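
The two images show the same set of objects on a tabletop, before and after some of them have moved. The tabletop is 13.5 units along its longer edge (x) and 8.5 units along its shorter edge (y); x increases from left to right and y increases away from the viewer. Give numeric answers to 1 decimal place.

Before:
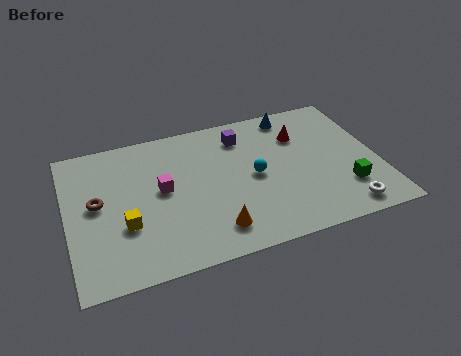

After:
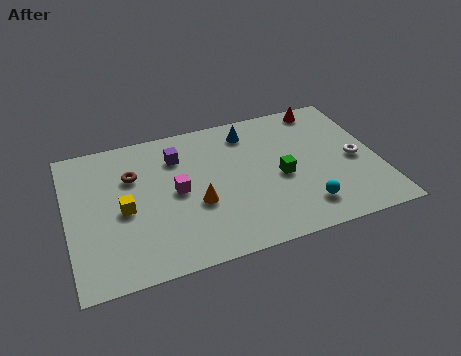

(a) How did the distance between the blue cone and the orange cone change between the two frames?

-2.6

They were about 7.1 units apart before and 4.5 after — 2.6 units closer together.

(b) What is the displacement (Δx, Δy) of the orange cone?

(-0.6, 1.7)

The orange cone was at about (6.1, 1.6) and moved to about (5.5, 3.3).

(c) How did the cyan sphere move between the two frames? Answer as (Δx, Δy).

(1.9, -2.5)

From the two frames, the cyan sphere sits at roughly (8.1, 4.2) before and (10.0, 1.7) after.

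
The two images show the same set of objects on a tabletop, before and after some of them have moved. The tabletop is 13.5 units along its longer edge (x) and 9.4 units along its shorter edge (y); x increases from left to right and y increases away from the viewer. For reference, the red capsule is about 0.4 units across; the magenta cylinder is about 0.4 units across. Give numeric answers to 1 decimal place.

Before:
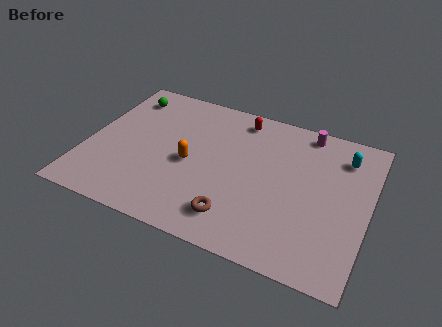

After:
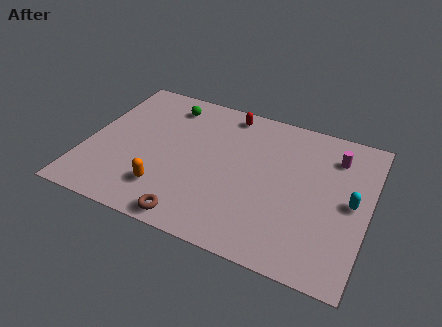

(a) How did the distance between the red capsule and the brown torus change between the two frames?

+1.1

They were about 6.3 units apart before and 7.4 after — 1.1 units further apart.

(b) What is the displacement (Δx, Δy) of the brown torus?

(-1.9, -0.9)

The brown torus started near (7.5, 1.8) and ended near (5.6, 0.9).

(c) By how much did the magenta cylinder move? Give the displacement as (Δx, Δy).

(1.5, -1.1)

The magenta cylinder was at about (10.2, 8.4) and moved to about (11.7, 7.3).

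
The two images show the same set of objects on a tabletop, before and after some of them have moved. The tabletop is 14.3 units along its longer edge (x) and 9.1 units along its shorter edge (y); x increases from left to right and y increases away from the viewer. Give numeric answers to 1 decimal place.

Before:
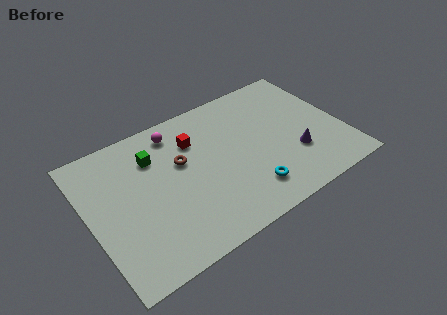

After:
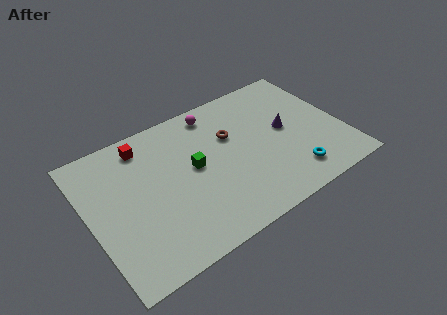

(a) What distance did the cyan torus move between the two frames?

2.5

The cyan torus was near (8.5, 1.9) before and (11.0, 1.7) after, so it travelled √(2.5² + 0.2²) ≈ 2.5 units.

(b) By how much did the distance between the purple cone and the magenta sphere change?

-3.0

They were about 7.8 units apart before and 4.8 after — 3.0 units closer together.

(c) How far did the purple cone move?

1.9

From (11.4, 2.9) to (11.2, 4.8), the purple cone covered √(0.2² + 1.9²) ≈ 1.9 units.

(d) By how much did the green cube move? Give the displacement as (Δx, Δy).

(2.0, -1.8)

The green cube was at about (3.9, 6.7) and moved to about (5.9, 4.9).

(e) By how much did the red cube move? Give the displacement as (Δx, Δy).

(-2.7, 1.1)

The red cube was at about (6.2, 6.6) and moved to about (3.5, 7.7).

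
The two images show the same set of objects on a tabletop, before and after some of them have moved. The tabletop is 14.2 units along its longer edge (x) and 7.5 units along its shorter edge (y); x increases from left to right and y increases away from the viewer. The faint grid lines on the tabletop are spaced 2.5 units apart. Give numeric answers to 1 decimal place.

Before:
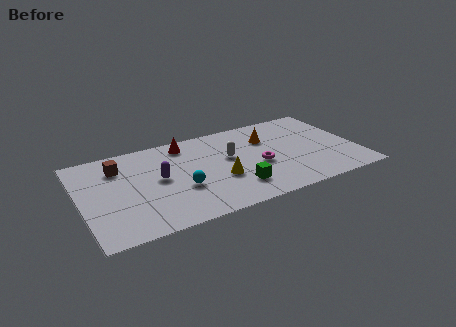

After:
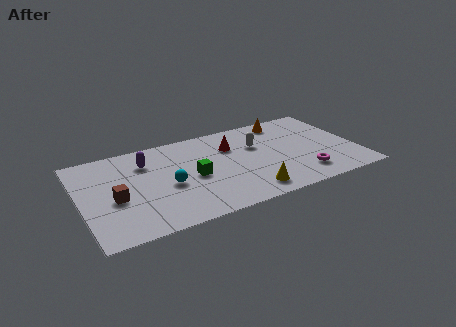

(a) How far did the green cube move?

2.6

From (7.7, 1.8) to (5.7, 3.5), the green cube covered √(2.0² + 1.7²) ≈ 2.6 units.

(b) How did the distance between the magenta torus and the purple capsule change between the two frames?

+3.5

Before: roughly 5.2 units apart; after: 8.7. That's 3.5 units further apart.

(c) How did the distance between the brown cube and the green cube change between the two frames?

-2.8

The distance was about 6.8 in the first image and 4.0 in the second, so they moved 2.8 units closer together.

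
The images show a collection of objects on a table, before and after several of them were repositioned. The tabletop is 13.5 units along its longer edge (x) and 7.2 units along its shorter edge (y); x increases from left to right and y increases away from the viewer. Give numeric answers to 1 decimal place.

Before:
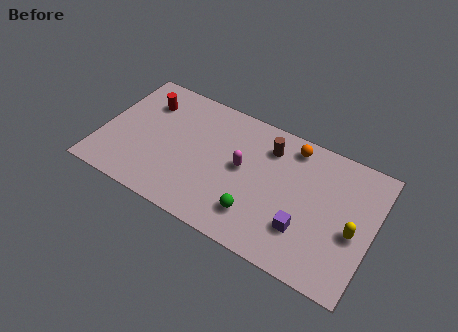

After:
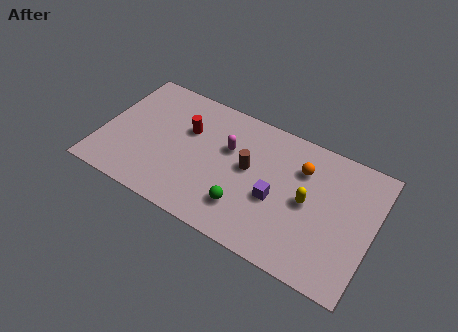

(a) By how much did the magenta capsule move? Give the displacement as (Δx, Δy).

(-0.8, 0.7)

The magenta capsule was at about (7.0, 3.9) and moved to about (6.2, 4.6).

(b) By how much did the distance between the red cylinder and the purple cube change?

-4.0

They were about 9.0 units apart before and 5.0 after — 4.0 units closer together.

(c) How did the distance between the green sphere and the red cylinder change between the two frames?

-2.7

They were about 7.1 units apart before and 4.4 after — 2.7 units closer together.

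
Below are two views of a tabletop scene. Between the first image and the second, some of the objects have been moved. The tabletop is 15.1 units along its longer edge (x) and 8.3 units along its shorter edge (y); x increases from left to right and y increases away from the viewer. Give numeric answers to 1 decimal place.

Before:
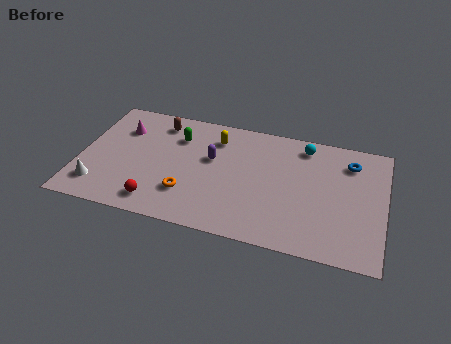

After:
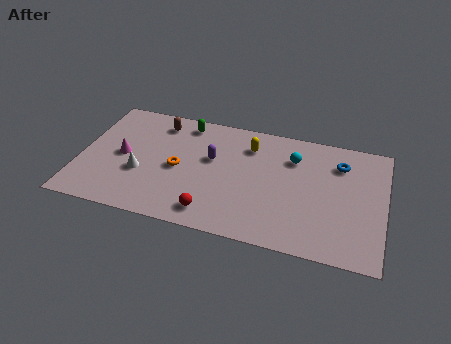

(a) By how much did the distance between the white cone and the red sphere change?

+1.1

Before: roughly 3.0 units apart; after: 4.1. That's 1.1 units further apart.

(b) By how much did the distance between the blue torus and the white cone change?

-2.9

The distance was about 13.1 in the first image and 10.2 in the second, so they moved 2.9 units closer together.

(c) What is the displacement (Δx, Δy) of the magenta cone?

(0.2, -1.9)

The magenta cone started near (1.9, 6.0) and ended near (2.1, 4.1).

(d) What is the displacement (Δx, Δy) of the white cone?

(2.0, 1.4)

From the two frames, the white cone sits at roughly (1.1, 1.7) before and (3.1, 3.1) after.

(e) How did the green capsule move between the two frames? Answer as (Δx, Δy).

(0.3, 1.1)

The green capsule was at about (4.7, 6.1) and moved to about (5.0, 7.2).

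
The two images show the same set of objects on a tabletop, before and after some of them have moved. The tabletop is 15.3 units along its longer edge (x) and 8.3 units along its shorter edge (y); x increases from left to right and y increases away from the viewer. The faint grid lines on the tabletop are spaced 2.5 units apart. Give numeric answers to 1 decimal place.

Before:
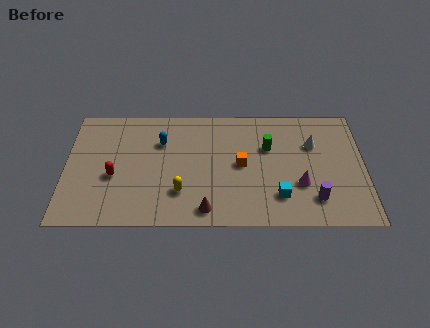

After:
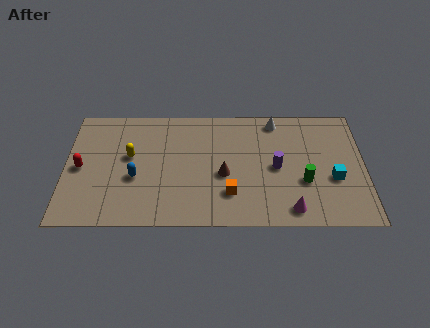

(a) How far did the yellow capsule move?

3.6

From (5.9, 2.3) to (3.3, 4.8), the yellow capsule covered √(2.6² + 2.5²) ≈ 3.6 units.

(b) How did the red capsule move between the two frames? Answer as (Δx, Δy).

(-1.7, 0.6)

The red capsule started near (2.5, 3.4) and ended near (0.8, 4.0).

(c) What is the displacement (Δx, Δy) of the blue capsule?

(-1.3, -2.5)

The blue capsule started near (4.9, 5.8) and ended near (3.6, 3.3).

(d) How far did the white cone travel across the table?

2.5

The white cone was near (12.7, 5.6) before and (10.8, 7.3) after, so it travelled √(1.9² + 1.7²) ≈ 2.5 units.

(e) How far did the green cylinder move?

3.0

The green cylinder was near (10.4, 5.4) before and (12.2, 3.0) after, so it travelled √(1.8² + 2.4²) ≈ 3.0 units.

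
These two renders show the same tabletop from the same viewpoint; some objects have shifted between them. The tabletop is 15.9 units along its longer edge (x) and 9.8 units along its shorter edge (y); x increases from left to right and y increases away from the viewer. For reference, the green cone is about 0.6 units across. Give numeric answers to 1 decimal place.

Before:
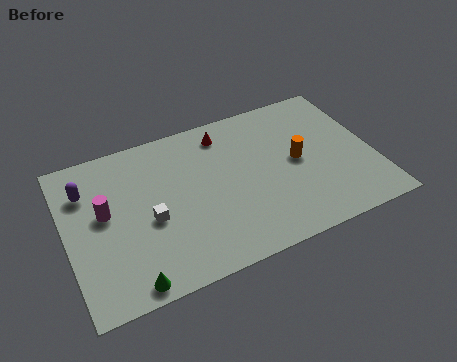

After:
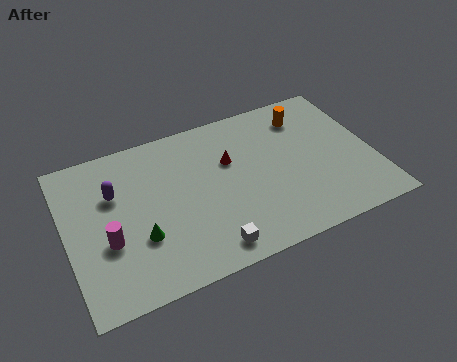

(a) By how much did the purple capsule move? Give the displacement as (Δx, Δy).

(1.4, -0.7)

From the two frames, the purple capsule sits at roughly (1.2, 7.2) before and (2.6, 6.5) after.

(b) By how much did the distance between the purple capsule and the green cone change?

-3.1

The distance was about 6.5 in the first image and 3.4 in the second, so they moved 3.1 units closer together.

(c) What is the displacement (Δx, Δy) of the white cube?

(2.7, -2.9)

The white cube started near (4.2, 4.2) and ended near (6.9, 1.3).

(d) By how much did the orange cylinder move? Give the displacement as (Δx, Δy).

(0.8, 2.8)

The orange cylinder started near (12.0, 5.0) and ended near (12.8, 7.8).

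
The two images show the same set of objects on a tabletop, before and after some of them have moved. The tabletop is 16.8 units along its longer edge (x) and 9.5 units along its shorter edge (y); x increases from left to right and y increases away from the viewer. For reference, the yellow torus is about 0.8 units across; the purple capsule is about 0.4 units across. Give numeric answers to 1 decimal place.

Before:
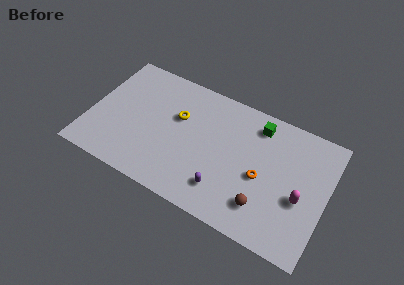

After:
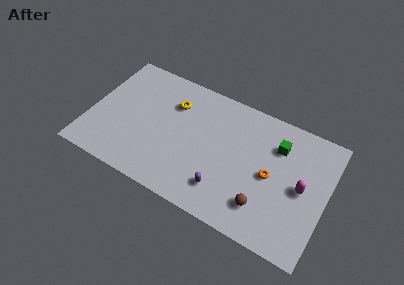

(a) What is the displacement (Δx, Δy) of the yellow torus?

(-0.5, 0.9)

The yellow torus started near (6.1, 6.0) and ended near (5.6, 6.9).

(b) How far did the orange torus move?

0.7

The orange torus was near (12.3, 4.2) before and (12.9, 4.6) after, so it travelled √(0.6² + 0.4²) ≈ 0.7 units.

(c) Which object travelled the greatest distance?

the green cube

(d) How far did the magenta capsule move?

0.8

From (15.1, 3.9) to (15.1, 4.7), the magenta capsule covered √(0.0² + 0.8²) ≈ 0.8 units.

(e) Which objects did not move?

the purple capsule and the brown sphere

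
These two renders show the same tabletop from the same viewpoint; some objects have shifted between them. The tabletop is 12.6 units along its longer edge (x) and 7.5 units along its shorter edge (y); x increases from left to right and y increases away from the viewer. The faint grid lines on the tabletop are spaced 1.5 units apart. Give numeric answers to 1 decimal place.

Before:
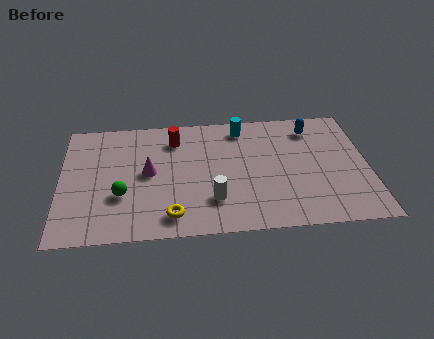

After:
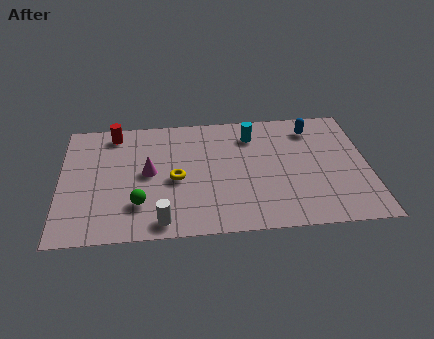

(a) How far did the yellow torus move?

2.2

From (4.5, 1.2) to (4.7, 3.4), the yellow torus covered √(0.2² + 2.2²) ≈ 2.2 units.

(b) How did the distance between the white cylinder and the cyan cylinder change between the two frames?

+1.7

They were about 4.6 units apart before and 6.3 after — 1.7 units further apart.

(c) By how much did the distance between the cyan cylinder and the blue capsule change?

-0.4

They were about 2.9 units apart before and 2.5 after — 0.4 units closer together.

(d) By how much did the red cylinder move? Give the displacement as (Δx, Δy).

(-2.5, 0.6)

The red cylinder started near (4.7, 5.9) and ended near (2.2, 6.5).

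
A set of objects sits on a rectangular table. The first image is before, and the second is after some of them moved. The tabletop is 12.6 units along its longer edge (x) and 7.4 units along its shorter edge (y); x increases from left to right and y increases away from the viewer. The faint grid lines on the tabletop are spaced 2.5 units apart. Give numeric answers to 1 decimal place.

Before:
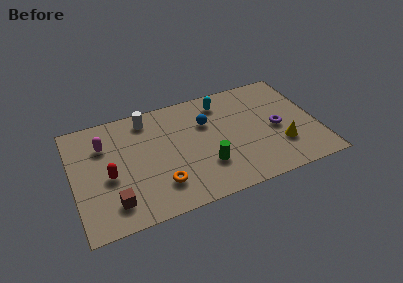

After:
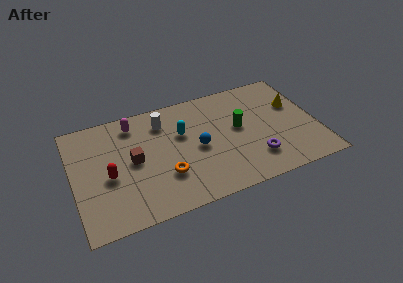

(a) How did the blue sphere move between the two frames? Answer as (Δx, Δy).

(-0.6, -1.5)

The blue sphere was at about (7.0, 5.0) and moved to about (6.4, 3.5).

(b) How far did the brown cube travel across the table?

2.6

The brown cube was near (1.9, 1.5) before and (3.1, 3.8) after, so it travelled √(1.2² + 2.3²) ≈ 2.6 units.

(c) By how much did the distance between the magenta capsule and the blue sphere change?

-1.2

They were about 5.3 units apart before and 4.1 after — 1.2 units closer together.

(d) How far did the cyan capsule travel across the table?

2.6

The cyan capsule was near (7.9, 6.1) before and (5.7, 4.7) after, so it travelled √(2.2² + 1.4²) ≈ 2.6 units.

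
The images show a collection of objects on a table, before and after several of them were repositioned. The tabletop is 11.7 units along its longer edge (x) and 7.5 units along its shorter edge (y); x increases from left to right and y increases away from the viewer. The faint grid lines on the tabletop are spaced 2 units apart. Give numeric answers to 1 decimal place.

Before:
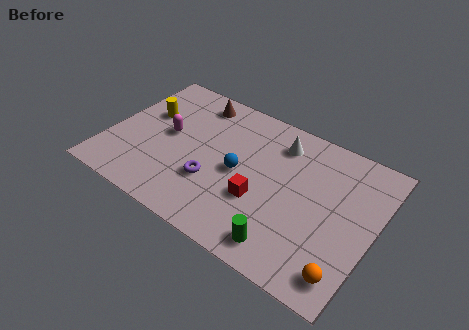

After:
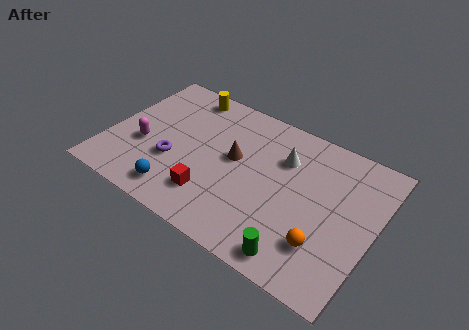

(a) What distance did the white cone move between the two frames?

0.8

The white cone was near (7.2, 6.0) before and (7.5, 5.3) after, so it travelled √(0.3² + 0.7²) ≈ 0.8 units.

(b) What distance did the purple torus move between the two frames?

1.8

The purple torus was near (4.8, 2.5) before and (3.0, 2.7) after, so it travelled √(1.8² + 0.2²) ≈ 1.8 units.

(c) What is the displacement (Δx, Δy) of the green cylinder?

(0.6, -0.2)

The green cylinder started near (8.3, 1.1) and ended near (8.9, 0.9).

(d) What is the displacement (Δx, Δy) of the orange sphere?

(-1.1, 0.8)

The orange sphere started near (10.9, 1.2) and ended near (9.8, 2.0).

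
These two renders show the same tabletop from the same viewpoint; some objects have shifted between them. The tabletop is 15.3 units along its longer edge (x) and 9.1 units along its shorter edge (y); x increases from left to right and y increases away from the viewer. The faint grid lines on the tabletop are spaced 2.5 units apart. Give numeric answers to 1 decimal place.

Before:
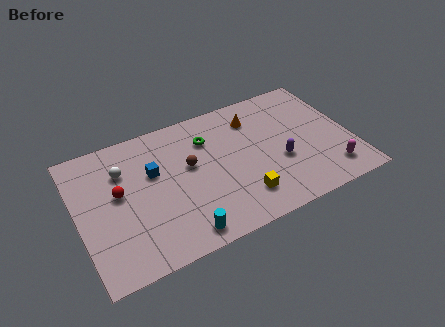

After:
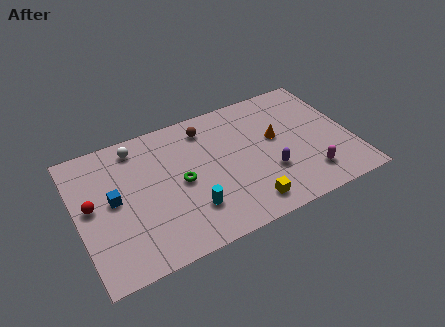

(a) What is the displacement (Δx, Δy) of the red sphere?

(-1.5, -0.2)

From the two frames, the red sphere sits at roughly (2.3, 5.1) before and (0.8, 4.9) after.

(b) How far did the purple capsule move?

0.9

The purple capsule moved from about (11.2, 3.5) to (10.5, 3.0), a distance of √(0.7² + 0.5²) ≈ 0.9.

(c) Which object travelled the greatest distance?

the green torus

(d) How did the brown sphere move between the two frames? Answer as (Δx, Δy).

(1.2, 2.2)

From the two frames, the brown sphere sits at roughly (6.3, 5.3) before and (7.5, 7.5) after.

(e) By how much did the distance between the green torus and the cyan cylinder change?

-4.0

The distance was about 6.0 in the first image and 2.0 in the second, so they moved 4.0 units closer together.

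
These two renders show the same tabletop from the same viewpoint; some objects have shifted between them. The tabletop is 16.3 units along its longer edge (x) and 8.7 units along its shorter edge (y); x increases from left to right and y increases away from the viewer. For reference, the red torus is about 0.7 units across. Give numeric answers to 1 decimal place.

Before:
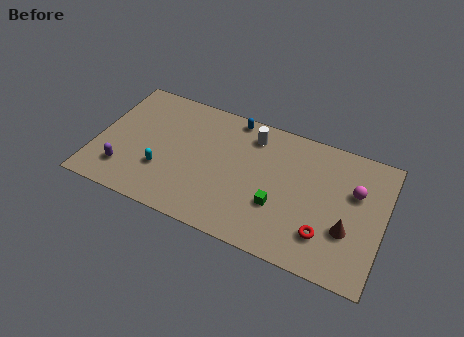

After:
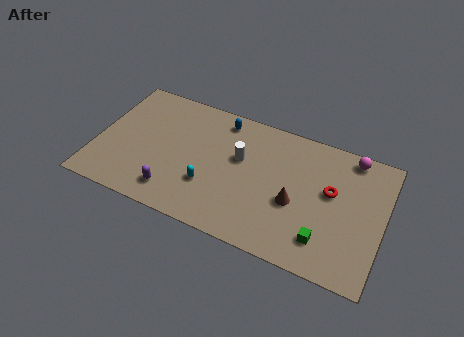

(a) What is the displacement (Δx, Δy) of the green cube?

(2.7, -1.1)

The green cube was at about (10.5, 3.0) and moved to about (13.2, 1.9).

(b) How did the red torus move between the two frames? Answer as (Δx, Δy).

(0.1, 2.9)

The red torus was at about (13.2, 2.2) and moved to about (13.3, 5.1).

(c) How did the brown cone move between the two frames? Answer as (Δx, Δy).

(-3.0, 0.6)

The brown cone was at about (14.4, 3.0) and moved to about (11.4, 3.6).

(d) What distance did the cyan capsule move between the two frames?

2.7

The cyan capsule moved from about (3.9, 2.8) to (6.6, 2.8), a distance of √(2.7² + 0.0²) ≈ 2.7.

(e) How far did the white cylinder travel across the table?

1.9

From (8.6, 7.1) to (8.1, 5.3), the white cylinder covered √(0.5² + 1.8²) ≈ 1.9 units.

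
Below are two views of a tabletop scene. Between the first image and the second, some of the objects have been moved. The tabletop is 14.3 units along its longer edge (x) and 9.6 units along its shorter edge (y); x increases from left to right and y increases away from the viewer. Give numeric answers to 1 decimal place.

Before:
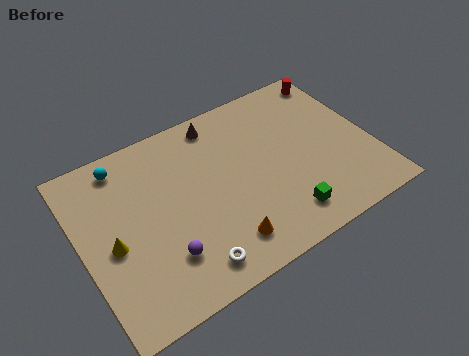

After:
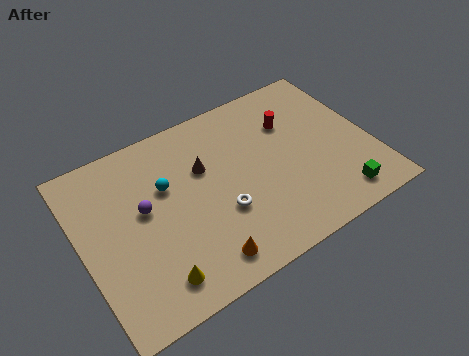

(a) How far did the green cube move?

2.7

The green cube was near (9.4, 1.7) before and (12.1, 1.4) after, so it travelled √(2.7² + 0.3²) ≈ 2.7 units.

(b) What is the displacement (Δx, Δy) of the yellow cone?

(1.6, -2.7)

The yellow cone was at about (1.4, 4.3) and moved to about (3.0, 1.6).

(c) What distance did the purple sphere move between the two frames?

2.9

The purple sphere was near (3.6, 2.5) before and (3.1, 5.4) after, so it travelled √(0.5² + 2.9²) ≈ 2.9 units.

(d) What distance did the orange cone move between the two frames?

1.2

From (6.4, 1.8) to (5.3, 1.4), the orange cone covered √(1.1² + 0.4²) ≈ 1.2 units.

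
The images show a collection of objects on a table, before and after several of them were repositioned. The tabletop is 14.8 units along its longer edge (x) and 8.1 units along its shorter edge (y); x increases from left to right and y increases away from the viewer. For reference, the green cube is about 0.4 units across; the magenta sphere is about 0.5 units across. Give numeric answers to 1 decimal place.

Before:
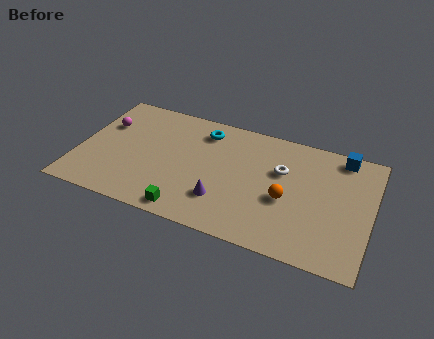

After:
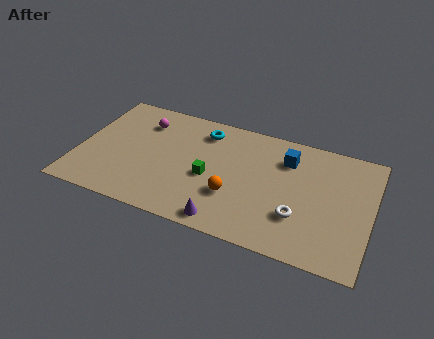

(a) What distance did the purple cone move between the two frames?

1.3

The purple cone was near (7.5, 2.2) before and (7.8, 0.9) after, so it travelled √(0.3² + 1.3²) ≈ 1.3 units.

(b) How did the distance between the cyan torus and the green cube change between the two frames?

-2.5

Before: roughly 5.7 units apart; after: 3.2. That's 2.5 units closer together.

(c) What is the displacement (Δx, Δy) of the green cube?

(0.8, 2.6)

The green cube was at about (5.9, 0.9) and moved to about (6.7, 3.5).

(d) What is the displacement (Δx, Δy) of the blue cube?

(-2.7, -1.1)

The blue cube started near (13.1, 7.2) and ended near (10.4, 6.1).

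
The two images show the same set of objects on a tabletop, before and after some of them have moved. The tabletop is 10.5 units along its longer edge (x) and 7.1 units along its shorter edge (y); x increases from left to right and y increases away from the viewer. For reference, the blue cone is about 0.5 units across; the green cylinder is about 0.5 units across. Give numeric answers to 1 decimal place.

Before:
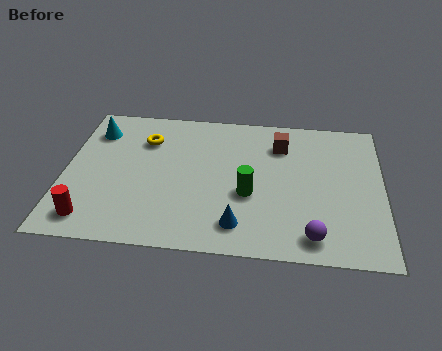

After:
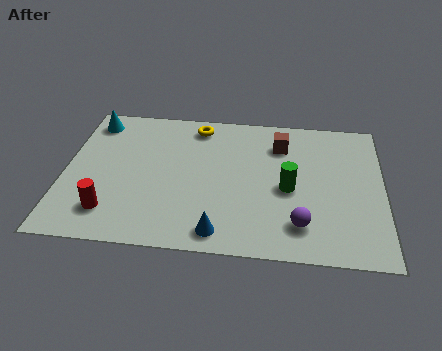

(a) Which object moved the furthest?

the yellow torus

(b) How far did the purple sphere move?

0.6

The purple sphere moved from about (8.2, 1.0) to (7.8, 1.5), a distance of √(0.4² + 0.5²) ≈ 0.6.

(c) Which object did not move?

the brown cube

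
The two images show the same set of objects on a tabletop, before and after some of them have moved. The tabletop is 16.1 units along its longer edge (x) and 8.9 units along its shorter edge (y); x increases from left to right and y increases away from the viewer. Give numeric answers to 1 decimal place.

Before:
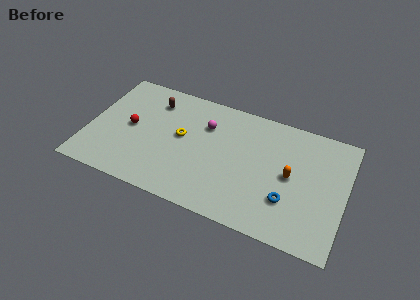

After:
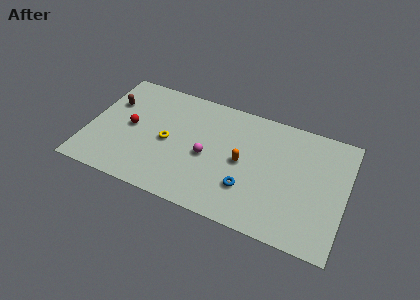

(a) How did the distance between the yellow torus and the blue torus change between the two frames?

-1.8

Before: roughly 7.2 units apart; after: 5.4. That's 1.8 units closer together.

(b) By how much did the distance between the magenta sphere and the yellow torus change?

+0.5

The distance was about 2.0 in the first image and 2.5 in the second, so they moved 0.5 units further apart.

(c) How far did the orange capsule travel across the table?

3.0

The orange capsule was near (12.7, 4.5) before and (9.7, 4.4) after, so it travelled √(3.0² + 0.1²) ≈ 3.0 units.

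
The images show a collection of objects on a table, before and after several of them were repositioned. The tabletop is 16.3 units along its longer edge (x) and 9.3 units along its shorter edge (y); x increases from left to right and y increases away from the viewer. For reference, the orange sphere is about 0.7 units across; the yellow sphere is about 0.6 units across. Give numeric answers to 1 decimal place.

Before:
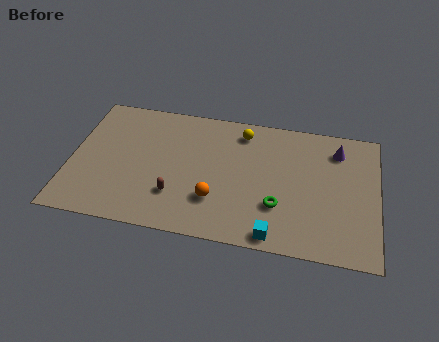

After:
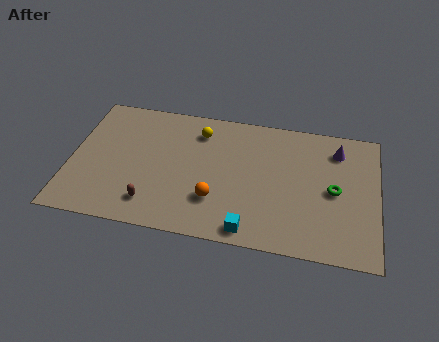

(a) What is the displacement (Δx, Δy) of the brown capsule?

(-1.2, -0.8)

The brown capsule started near (5.7, 2.6) and ended near (4.5, 1.8).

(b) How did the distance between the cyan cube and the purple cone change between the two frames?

+0.6

They were about 7.2 units apart before and 7.8 after — 0.6 units further apart.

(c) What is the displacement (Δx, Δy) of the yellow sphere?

(-2.3, -0.4)

The yellow sphere was at about (9.0, 7.8) and moved to about (6.7, 7.4).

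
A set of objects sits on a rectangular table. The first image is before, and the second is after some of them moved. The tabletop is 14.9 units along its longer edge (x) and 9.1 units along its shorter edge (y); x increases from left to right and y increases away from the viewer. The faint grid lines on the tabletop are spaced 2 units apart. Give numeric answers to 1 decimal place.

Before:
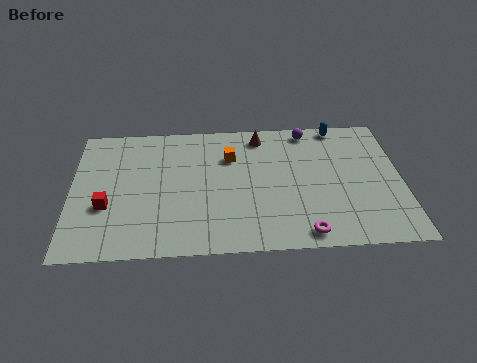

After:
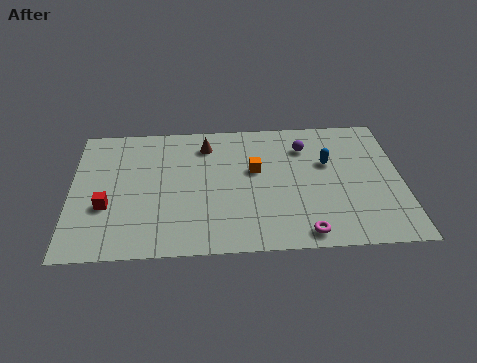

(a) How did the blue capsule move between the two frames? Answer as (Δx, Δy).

(-0.6, -2.6)

The blue capsule was at about (12.2, 8.3) and moved to about (11.6, 5.7).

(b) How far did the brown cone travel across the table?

2.5

The brown cone moved from about (8.6, 7.8) to (6.1, 7.3), a distance of √(2.5² + 0.5²) ≈ 2.5.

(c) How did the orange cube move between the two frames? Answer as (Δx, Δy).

(1.1, -1.0)

The orange cube started near (7.2, 6.4) and ended near (8.3, 5.4).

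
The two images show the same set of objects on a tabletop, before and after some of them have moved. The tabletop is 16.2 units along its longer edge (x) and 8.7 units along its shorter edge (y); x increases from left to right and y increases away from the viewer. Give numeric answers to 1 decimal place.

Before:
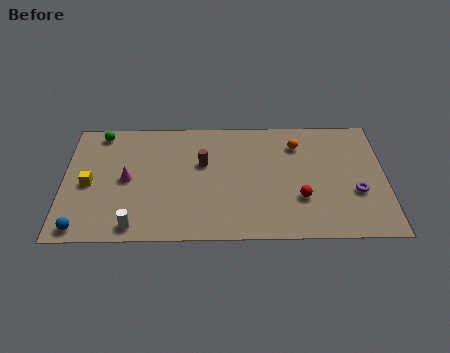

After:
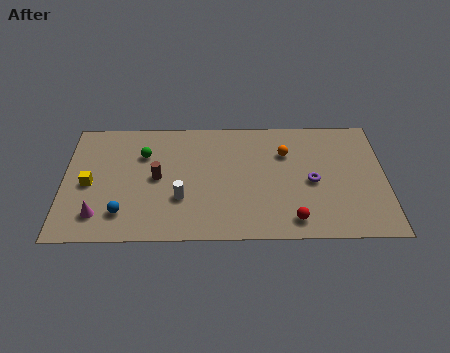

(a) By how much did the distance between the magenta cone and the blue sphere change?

-2.8

They were about 4.0 units apart before and 1.2 after — 2.8 units closer together.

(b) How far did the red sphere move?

1.6

From (11.9, 2.8) to (11.5, 1.3), the red sphere covered √(0.4² + 1.5²) ≈ 1.6 units.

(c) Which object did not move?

the yellow cube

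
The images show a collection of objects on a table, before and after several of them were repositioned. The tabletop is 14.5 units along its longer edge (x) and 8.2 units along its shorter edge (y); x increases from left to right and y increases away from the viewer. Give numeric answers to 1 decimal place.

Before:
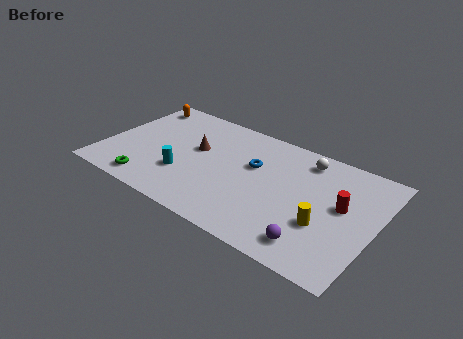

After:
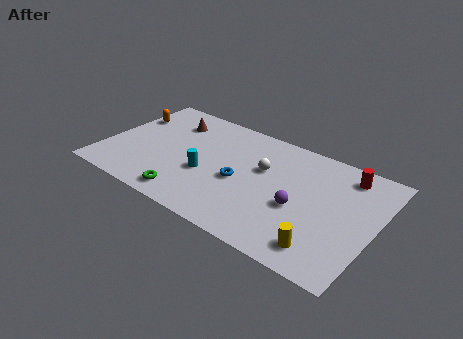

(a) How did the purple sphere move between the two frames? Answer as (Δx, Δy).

(-1.1, 2.0)

The purple sphere started near (11.7, 1.4) and ended near (10.6, 3.4).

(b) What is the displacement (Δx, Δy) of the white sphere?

(-2.0, -1.8)

The white sphere was at about (10.4, 6.9) and moved to about (8.4, 5.1).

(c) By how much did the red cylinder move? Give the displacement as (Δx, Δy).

(-0.1, 2.3)

The red cylinder started near (12.7, 4.6) and ended near (12.6, 6.9).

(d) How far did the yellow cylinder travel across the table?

1.5

The yellow cylinder was near (12.0, 2.9) before and (12.2, 1.4) after, so it travelled √(0.2² + 1.5²) ≈ 1.5 units.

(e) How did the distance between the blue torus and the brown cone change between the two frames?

+2.0

Before: roughly 3.1 units apart; after: 5.1. That's 2.0 units further apart.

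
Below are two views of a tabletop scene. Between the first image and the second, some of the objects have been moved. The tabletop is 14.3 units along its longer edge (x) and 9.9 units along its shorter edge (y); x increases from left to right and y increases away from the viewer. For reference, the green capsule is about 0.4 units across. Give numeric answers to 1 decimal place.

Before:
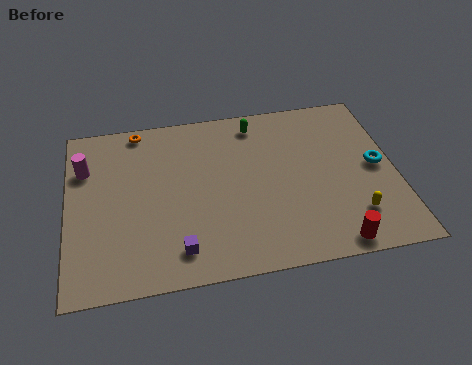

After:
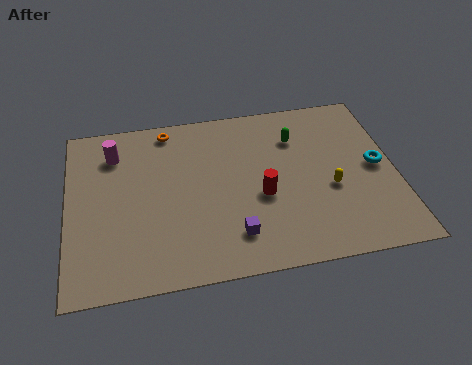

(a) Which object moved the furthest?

the red cylinder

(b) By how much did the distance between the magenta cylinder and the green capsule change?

+0.3

They were about 7.7 units apart before and 8.0 after — 0.3 units further apart.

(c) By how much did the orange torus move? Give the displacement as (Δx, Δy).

(1.3, -0.2)

The orange torus was at about (3.2, 9.0) and moved to about (4.5, 8.8).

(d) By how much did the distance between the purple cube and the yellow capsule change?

-2.9

They were about 7.6 units apart before and 4.7 after — 2.9 units closer together.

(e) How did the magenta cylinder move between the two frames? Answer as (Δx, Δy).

(1.3, 0.7)

The magenta cylinder started near (0.8, 7.0) and ended near (2.1, 7.7).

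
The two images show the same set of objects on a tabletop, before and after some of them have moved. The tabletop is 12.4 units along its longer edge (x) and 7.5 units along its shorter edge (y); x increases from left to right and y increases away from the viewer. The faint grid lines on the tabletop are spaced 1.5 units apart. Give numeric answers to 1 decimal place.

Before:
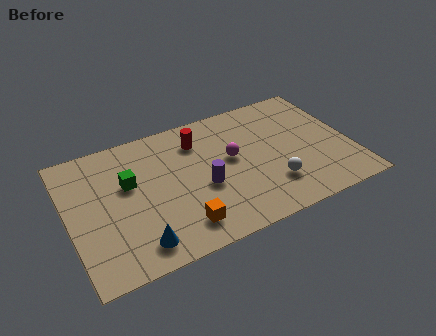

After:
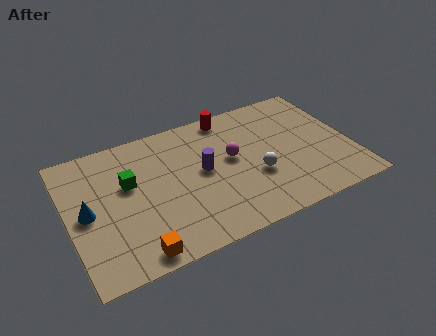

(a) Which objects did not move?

the green cube and the magenta sphere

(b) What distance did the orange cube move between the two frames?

2.1

The orange cube was near (4.6, 1.4) before and (2.6, 0.8) after, so it travelled √(2.0² + 0.6²) ≈ 2.1 units.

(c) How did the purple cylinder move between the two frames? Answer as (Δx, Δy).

(0.1, 0.9)

The purple cylinder was at about (5.8, 3.1) and moved to about (5.9, 4.0).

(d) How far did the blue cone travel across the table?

3.1

The blue cone was near (2.7, 1.2) before and (0.8, 3.7) after, so it travelled √(1.9² + 2.5²) ≈ 3.1 units.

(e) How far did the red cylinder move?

1.7

The red cylinder was near (5.9, 5.8) before and (7.4, 6.7) after, so it travelled √(1.5² + 0.9²) ≈ 1.7 units.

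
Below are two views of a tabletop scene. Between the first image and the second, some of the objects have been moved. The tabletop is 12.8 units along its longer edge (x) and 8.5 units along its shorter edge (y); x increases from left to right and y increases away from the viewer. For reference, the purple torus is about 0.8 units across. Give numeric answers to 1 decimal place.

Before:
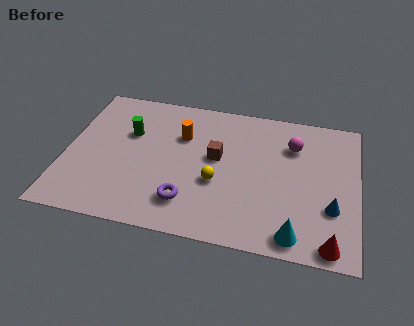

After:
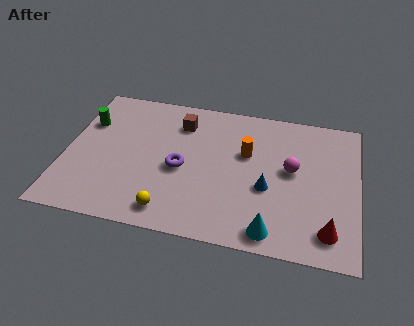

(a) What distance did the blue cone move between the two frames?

2.9

The blue cone was near (11.7, 2.8) before and (8.9, 3.4) after, so it travelled √(2.8² + 0.6²) ≈ 2.9 units.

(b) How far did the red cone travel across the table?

0.7

From (11.7, 0.8) to (11.6, 1.5), the red cone covered √(0.1² + 0.7²) ≈ 0.7 units.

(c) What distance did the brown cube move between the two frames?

2.5

The brown cube was near (6.6, 4.8) before and (4.9, 6.6) after, so it travelled √(1.7² + 1.8²) ≈ 2.5 units.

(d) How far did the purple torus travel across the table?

1.9

The purple torus was near (5.5, 1.9) before and (5.1, 3.8) after, so it travelled √(0.4² + 1.9²) ≈ 1.9 units.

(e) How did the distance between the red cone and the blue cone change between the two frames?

+1.3

Before: roughly 2.0 units apart; after: 3.3. That's 1.3 units further apart.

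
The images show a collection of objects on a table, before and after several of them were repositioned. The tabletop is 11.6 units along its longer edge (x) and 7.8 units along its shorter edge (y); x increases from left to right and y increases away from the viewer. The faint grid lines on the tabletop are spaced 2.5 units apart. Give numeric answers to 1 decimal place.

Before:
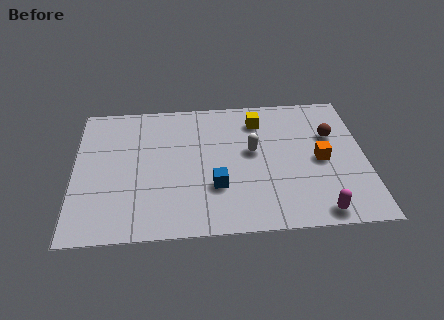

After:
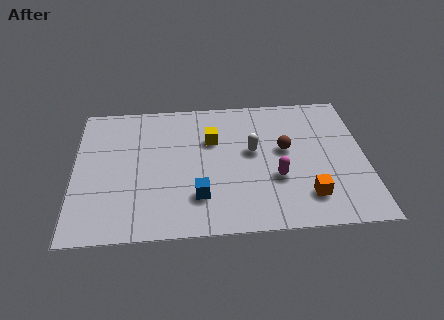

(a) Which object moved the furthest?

the magenta capsule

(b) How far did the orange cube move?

2.1

The orange cube was near (9.8, 3.7) before and (9.2, 1.7) after, so it travelled √(0.6² + 2.0²) ≈ 2.1 units.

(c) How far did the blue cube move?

0.9

The blue cube moved from about (5.6, 2.5) to (4.9, 2.0), a distance of √(0.7² + 0.5²) ≈ 0.9.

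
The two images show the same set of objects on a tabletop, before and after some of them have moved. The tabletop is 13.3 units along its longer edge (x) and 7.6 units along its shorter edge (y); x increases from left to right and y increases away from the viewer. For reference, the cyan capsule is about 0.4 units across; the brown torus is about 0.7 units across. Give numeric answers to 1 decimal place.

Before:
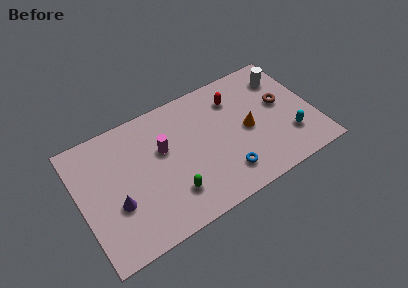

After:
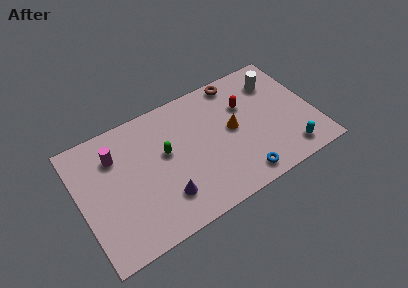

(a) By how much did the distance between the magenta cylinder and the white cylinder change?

+2.0

The distance was about 7.3 in the first image and 9.3 in the second, so they moved 2.0 units further apart.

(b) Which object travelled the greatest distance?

the brown torus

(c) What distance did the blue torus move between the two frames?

1.0

From (7.9, 1.6) to (8.7, 1.0), the blue torus covered √(0.8² + 0.6²) ≈ 1.0 units.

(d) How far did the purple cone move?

2.8

The purple cone moved from about (1.9, 2.8) to (4.5, 1.9), a distance of √(2.6² + 0.9²) ≈ 2.8.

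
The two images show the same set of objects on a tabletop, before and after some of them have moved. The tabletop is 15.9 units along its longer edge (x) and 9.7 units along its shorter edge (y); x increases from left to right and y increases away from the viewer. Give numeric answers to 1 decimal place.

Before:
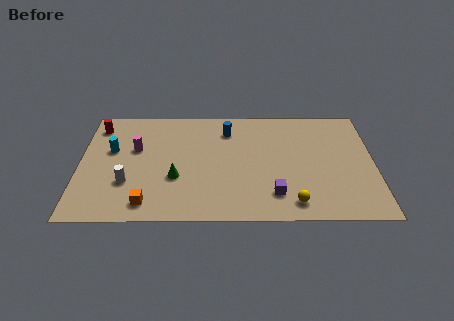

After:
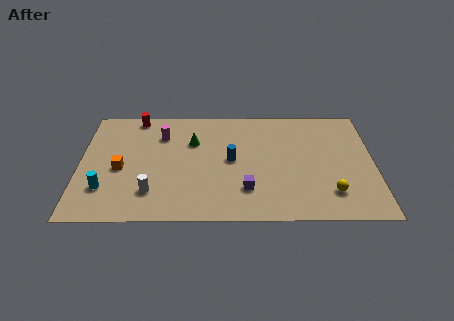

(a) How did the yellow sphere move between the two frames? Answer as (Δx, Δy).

(2.0, 0.8)

From the two frames, the yellow sphere sits at roughly (11.5, 1.4) before and (13.5, 2.2) after.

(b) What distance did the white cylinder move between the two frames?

1.5

The white cylinder moved from about (2.6, 3.1) to (3.9, 2.3), a distance of √(1.3² + 0.8²) ≈ 1.5.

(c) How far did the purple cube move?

1.6

From (10.5, 2.1) to (9.0, 2.5), the purple cube covered √(1.5² + 0.4²) ≈ 1.6 units.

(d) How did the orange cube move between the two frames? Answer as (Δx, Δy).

(-1.5, 2.9)

The orange cube started near (3.7, 1.4) and ended near (2.2, 4.3).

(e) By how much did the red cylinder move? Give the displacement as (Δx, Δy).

(2.1, 0.8)

From the two frames, the red cylinder sits at roughly (0.9, 8.0) before and (3.0, 8.8) after.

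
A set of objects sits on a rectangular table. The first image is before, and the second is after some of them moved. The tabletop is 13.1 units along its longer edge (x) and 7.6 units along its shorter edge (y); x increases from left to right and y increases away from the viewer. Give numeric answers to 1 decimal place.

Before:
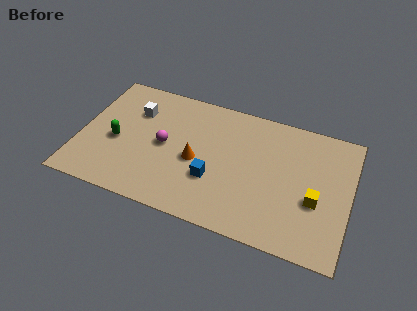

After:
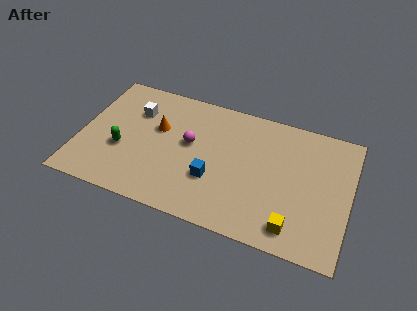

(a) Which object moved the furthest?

the orange cone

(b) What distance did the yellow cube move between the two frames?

2.0

The yellow cube moved from about (11.5, 3.0) to (10.6, 1.2), a distance of √(0.9² + 1.8²) ≈ 2.0.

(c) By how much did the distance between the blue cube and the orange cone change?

+2.4

Before: roughly 1.2 units apart; after: 3.6. That's 2.4 units further apart.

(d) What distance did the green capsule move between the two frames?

0.5

From (1.8, 3.3) to (2.1, 2.9), the green capsule covered √(0.3² + 0.4²) ≈ 0.5 units.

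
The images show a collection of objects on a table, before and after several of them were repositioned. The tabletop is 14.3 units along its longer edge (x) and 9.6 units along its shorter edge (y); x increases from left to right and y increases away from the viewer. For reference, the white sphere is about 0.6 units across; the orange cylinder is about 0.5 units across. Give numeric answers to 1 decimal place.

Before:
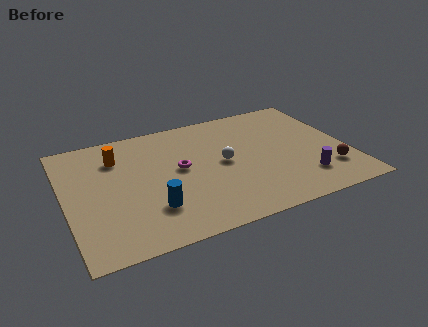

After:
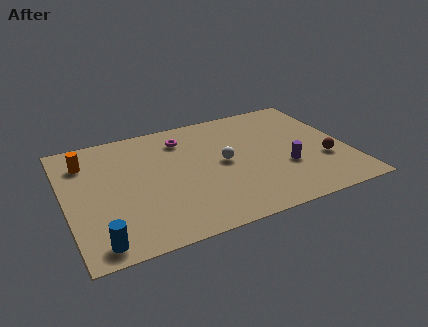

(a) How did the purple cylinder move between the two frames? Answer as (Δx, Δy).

(-0.8, 1.2)

The purple cylinder was at about (11.8, 2.2) and moved to about (11.0, 3.4).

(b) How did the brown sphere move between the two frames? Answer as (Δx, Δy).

(-0.1, 0.9)

The brown sphere started near (13.1, 2.4) and ended near (13.0, 3.3).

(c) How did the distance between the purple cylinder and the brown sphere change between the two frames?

+0.7

They were about 1.3 units apart before and 2.0 after — 0.7 units further apart.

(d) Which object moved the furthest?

the blue cylinder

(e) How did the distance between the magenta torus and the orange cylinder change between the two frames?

+1.4

They were about 3.6 units apart before and 5.0 after — 1.4 units further apart.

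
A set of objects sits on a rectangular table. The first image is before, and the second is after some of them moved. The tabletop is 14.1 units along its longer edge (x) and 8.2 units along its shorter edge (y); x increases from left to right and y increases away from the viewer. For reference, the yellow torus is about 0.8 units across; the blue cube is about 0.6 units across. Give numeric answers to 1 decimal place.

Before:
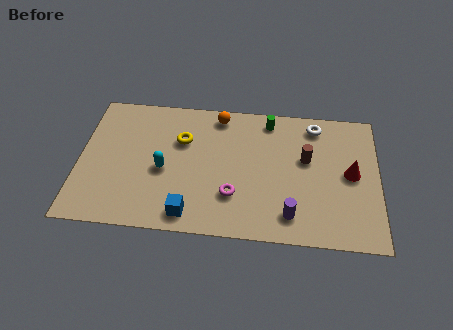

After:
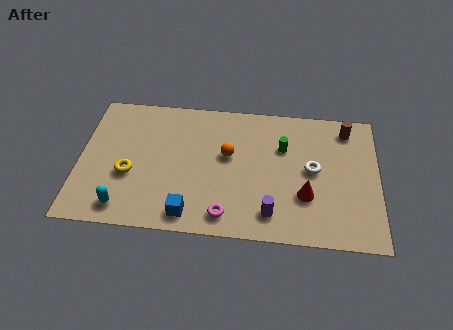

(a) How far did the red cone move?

2.6

The red cone was near (12.8, 4.2) before and (10.7, 2.7) after, so it travelled √(2.1² + 1.5²) ≈ 2.6 units.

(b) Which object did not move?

the blue cube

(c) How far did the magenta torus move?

1.2

From (7.3, 2.4) to (7.0, 1.2), the magenta torus covered √(0.3² + 1.2²) ≈ 1.2 units.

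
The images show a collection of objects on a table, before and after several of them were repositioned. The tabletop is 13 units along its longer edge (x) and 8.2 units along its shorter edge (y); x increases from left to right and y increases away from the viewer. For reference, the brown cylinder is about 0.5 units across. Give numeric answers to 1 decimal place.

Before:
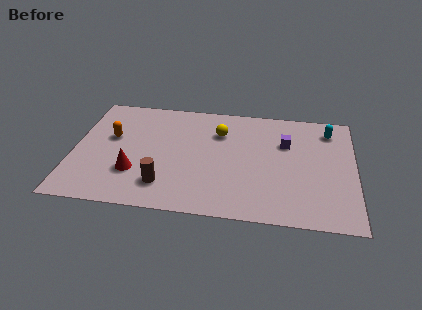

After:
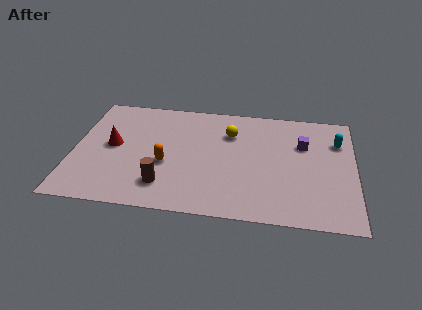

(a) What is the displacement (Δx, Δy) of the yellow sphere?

(0.5, 0.0)

The yellow sphere started near (6.7, 5.9) and ended near (7.2, 5.9).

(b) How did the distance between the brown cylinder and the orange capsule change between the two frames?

-2.5

They were about 4.0 units apart before and 1.5 after — 2.5 units closer together.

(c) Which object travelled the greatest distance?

the orange capsule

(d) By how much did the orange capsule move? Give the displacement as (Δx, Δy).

(2.6, -1.6)

The orange capsule was at about (1.7, 4.9) and moved to about (4.3, 3.3).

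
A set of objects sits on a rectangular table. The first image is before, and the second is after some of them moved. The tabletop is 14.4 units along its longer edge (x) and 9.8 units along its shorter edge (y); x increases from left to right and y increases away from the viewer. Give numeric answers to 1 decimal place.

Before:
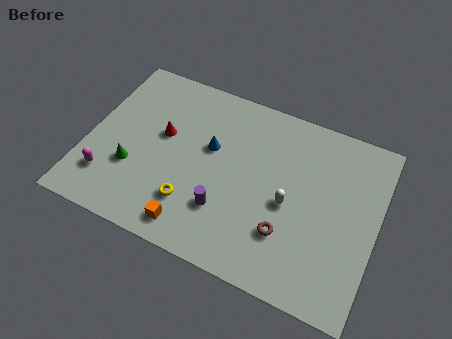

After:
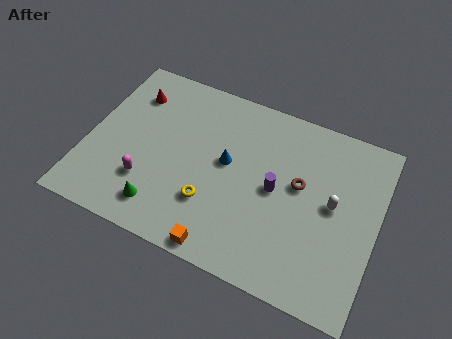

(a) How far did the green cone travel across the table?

2.3

The green cone moved from about (2.4, 3.3) to (4.1, 1.7), a distance of √(1.7² + 1.6²) ≈ 2.3.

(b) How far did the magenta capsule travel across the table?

2.0

The magenta capsule was near (1.3, 2.3) before and (3.2, 2.8) after, so it travelled √(1.9² + 0.5²) ≈ 2.0 units.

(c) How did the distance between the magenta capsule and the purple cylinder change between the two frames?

+0.7

They were about 5.8 units apart before and 6.5 after — 0.7 units further apart.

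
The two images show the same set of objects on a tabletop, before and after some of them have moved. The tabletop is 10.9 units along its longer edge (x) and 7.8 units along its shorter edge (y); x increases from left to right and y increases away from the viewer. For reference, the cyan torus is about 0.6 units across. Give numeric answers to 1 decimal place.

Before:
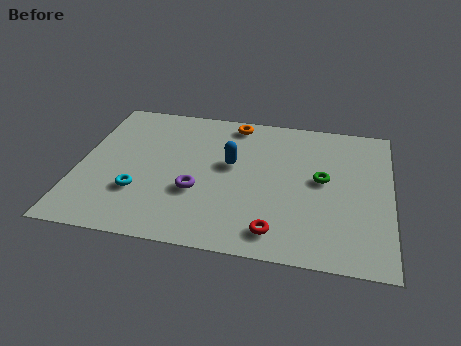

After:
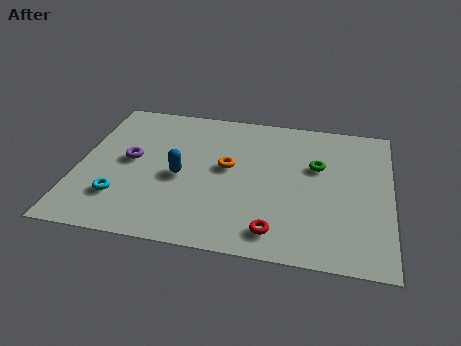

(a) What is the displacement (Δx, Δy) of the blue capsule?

(-1.7, -1.0)

The blue capsule was at about (5.3, 4.5) and moved to about (3.6, 3.5).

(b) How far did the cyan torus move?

0.7

The cyan torus was near (2.2, 2.4) before and (1.6, 2.0) after, so it travelled √(0.6² + 0.4²) ≈ 0.7 units.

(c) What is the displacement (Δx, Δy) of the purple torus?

(-2.4, 1.3)

The purple torus was at about (4.2, 2.8) and moved to about (1.8, 4.1).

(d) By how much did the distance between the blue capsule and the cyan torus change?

-1.2

Before: roughly 3.7 units apart; after: 2.5. That's 1.2 units closer together.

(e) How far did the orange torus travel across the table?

2.6

The orange torus was near (5.3, 6.9) before and (5.2, 4.3) after, so it travelled √(0.1² + 2.6²) ≈ 2.6 units.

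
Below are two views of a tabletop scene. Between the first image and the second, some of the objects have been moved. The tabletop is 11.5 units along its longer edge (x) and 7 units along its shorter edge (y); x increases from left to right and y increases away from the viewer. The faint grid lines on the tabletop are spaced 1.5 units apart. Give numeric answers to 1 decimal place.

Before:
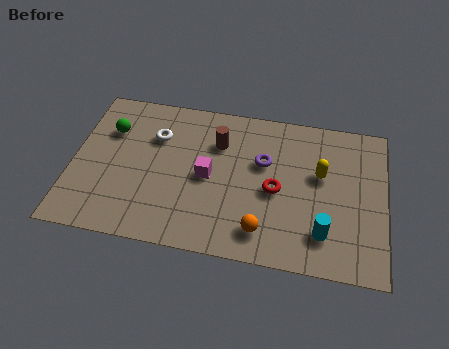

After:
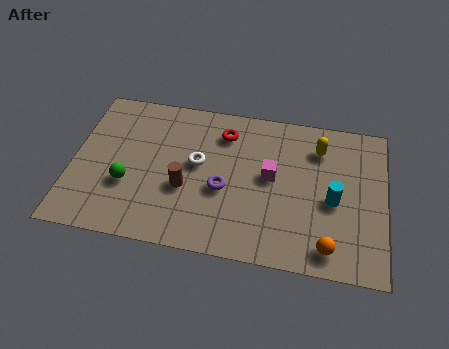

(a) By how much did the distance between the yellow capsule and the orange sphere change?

+0.9

They were about 3.5 units apart before and 4.4 after — 0.9 units further apart.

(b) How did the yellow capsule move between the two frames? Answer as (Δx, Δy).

(-0.1, 1.2)

The yellow capsule started near (9.1, 4.2) and ended near (9.0, 5.4).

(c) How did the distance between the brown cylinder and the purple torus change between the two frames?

-0.4

Before: roughly 1.8 units apart; after: 1.4. That's 0.4 units closer together.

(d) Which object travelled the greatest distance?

the red torus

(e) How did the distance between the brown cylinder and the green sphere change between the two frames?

-1.9

They were about 4.0 units apart before and 2.1 after — 1.9 units closer together.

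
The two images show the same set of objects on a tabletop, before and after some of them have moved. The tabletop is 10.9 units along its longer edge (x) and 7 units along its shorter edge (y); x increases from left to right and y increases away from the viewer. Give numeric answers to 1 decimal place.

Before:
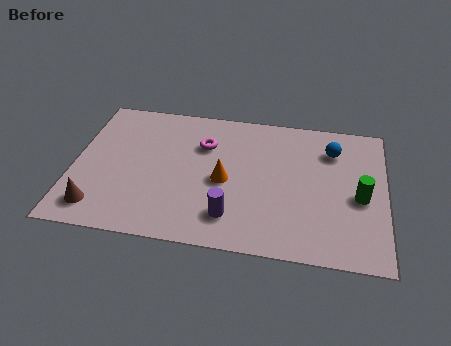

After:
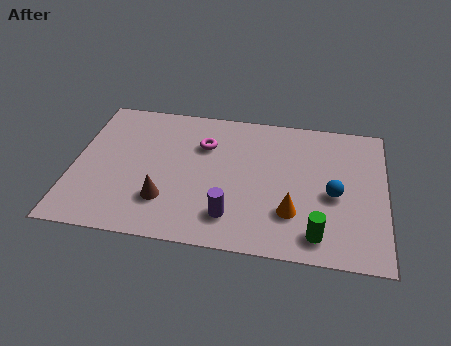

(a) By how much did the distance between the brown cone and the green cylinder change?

-3.8

Before: roughly 9.2 units apart; after: 5.4. That's 3.8 units closer together.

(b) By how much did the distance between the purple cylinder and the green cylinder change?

-1.7

Before: roughly 4.7 units apart; after: 3.0. That's 1.7 units closer together.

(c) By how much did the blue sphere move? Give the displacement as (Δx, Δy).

(0.1, -2.2)

The blue sphere started near (9.0, 5.3) and ended near (9.1, 3.1).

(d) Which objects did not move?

the magenta torus and the purple cylinder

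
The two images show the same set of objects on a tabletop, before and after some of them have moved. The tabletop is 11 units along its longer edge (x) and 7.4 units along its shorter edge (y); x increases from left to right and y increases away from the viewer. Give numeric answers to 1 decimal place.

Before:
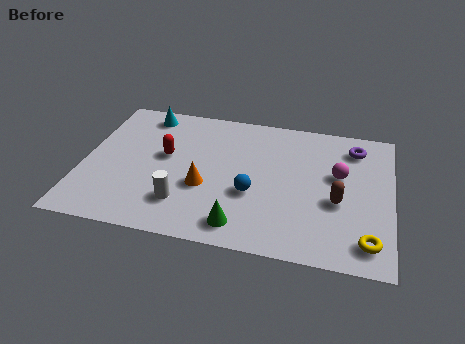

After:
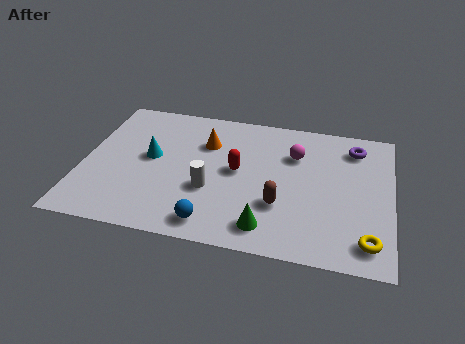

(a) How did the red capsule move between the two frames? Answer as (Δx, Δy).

(2.6, -0.3)

From the two frames, the red capsule sits at roughly (2.9, 4.2) before and (5.5, 3.9) after.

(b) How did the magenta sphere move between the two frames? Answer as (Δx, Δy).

(-1.6, 0.8)

From the two frames, the magenta sphere sits at roughly (9.1, 4.4) before and (7.5, 5.2) after.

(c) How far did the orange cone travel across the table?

2.4

The orange cone moved from about (4.4, 2.8) to (4.3, 5.2), a distance of √(0.1² + 2.4²) ≈ 2.4.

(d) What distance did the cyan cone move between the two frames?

2.4

From (2.0, 6.4) to (2.4, 4.0), the cyan cone covered √(0.4² + 2.4²) ≈ 2.4 units.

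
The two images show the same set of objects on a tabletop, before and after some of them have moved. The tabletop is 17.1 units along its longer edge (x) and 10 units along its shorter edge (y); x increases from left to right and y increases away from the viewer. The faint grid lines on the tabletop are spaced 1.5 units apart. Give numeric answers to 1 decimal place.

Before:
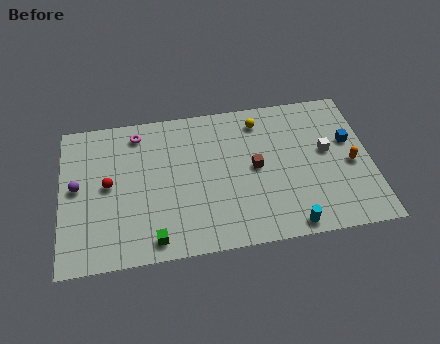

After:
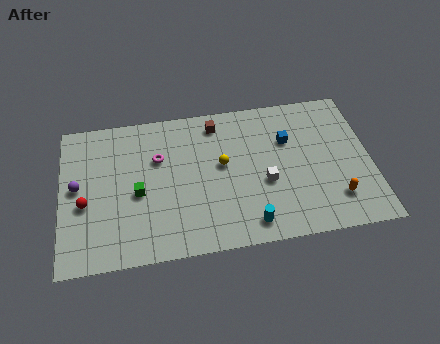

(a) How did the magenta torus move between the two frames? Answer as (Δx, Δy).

(1.1, -1.9)

From the two frames, the magenta torus sits at roughly (4.3, 8.5) before and (5.4, 6.6) after.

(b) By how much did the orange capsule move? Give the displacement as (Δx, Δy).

(-1.0, -2.2)

From the two frames, the orange capsule sits at roughly (16.0, 4.5) before and (15.0, 2.3) after.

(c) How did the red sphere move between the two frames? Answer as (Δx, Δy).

(-1.3, -1.1)

From the two frames, the red sphere sits at roughly (2.6, 5.2) before and (1.3, 4.1) after.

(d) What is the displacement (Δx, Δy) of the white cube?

(-3.5, -1.6)

The white cube was at about (14.7, 5.6) and moved to about (11.2, 4.0).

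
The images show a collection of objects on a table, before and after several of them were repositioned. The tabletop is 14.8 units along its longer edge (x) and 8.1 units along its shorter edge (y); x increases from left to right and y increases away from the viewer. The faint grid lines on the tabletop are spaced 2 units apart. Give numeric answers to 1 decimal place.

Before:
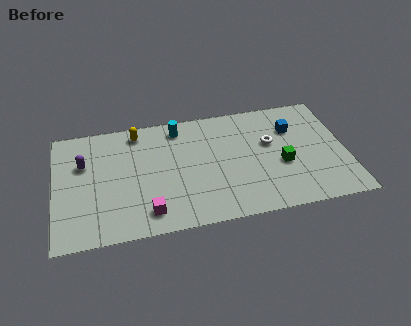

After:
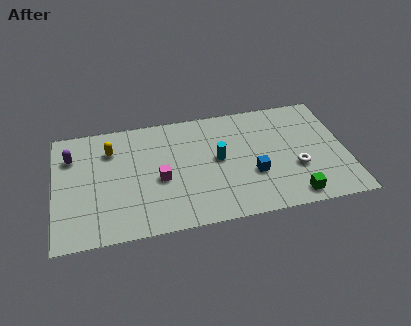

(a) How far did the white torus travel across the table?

2.3

The white torus moved from about (11.0, 4.9) to (12.2, 2.9), a distance of √(1.2² + 2.0²) ≈ 2.3.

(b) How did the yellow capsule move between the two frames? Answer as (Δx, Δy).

(-1.4, -1.0)

The yellow capsule started near (4.3, 7.0) and ended near (2.9, 6.0).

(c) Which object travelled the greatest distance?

the blue cube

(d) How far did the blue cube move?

3.6

The blue cube moved from about (12.2, 5.7) to (10.0, 2.9), a distance of √(2.2² + 2.8²) ≈ 3.6.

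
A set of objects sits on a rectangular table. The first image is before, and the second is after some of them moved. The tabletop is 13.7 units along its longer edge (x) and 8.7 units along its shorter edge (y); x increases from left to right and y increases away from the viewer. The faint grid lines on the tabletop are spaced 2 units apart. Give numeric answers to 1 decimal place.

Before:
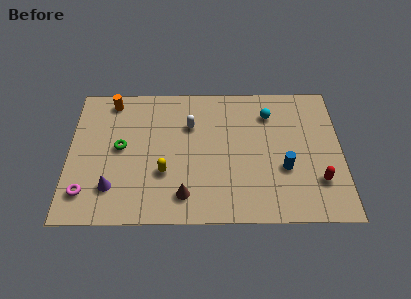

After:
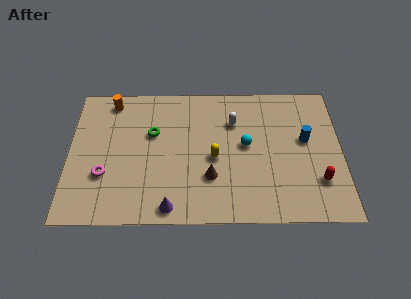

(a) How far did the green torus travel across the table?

1.8

From (2.6, 4.6) to (4.2, 5.5), the green torus covered √(1.6² + 0.9²) ≈ 1.8 units.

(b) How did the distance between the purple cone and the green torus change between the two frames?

+2.2

Before: roughly 2.5 units apart; after: 4.7. That's 2.2 units further apart.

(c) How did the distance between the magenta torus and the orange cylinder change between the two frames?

-1.2

Before: roughly 5.9 units apart; after: 4.7. That's 1.2 units closer together.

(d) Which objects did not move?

the red capsule and the orange cylinder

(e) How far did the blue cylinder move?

2.1

From (10.8, 3.2) to (11.9, 5.0), the blue cylinder covered √(1.1² + 1.8²) ≈ 2.1 units.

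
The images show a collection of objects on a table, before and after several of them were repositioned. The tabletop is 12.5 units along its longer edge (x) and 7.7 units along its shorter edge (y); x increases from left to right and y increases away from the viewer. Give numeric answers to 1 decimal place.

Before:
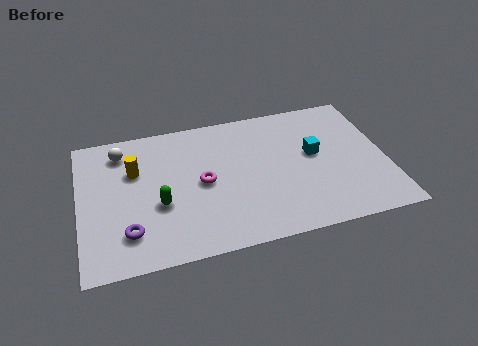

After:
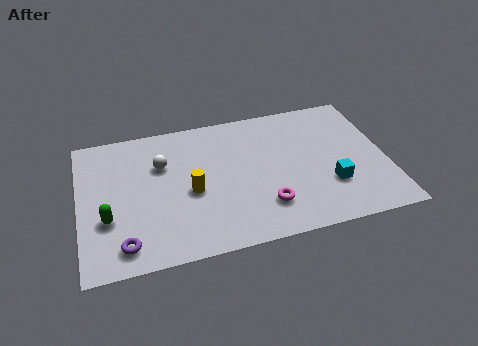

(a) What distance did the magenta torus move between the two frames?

3.1

From (5.0, 3.8) to (7.4, 1.9), the magenta torus covered √(2.4² + 1.9²) ≈ 3.1 units.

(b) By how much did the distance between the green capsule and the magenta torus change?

+4.4

They were about 2.0 units apart before and 6.4 after — 4.4 units further apart.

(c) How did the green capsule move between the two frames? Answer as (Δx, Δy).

(-2.1, -0.3)

The green capsule started near (3.2, 3.0) and ended near (1.1, 2.7).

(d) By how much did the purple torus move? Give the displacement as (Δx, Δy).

(-0.2, -0.6)

From the two frames, the purple torus sits at roughly (1.9, 1.8) before and (1.7, 1.2) after.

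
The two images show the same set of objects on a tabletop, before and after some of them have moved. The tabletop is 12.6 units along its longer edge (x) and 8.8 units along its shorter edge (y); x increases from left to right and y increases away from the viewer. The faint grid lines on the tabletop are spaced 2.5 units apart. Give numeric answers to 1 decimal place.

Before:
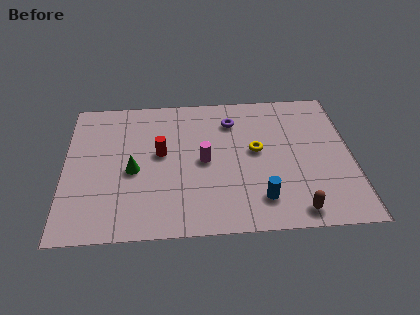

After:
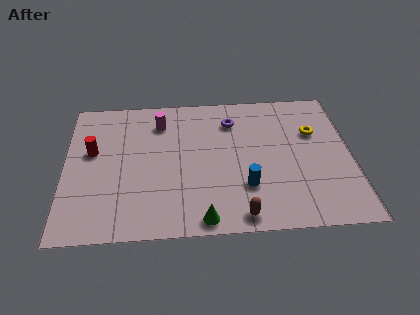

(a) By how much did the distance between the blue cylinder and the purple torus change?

-0.9

They were about 5.1 units apart before and 4.2 after — 0.9 units closer together.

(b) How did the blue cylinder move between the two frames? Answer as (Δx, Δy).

(-0.6, 0.8)

The blue cylinder started near (8.5, 1.8) and ended near (7.9, 2.6).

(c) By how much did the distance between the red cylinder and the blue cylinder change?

+1.9

They were about 5.3 units apart before and 7.2 after — 1.9 units further apart.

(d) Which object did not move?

the purple torus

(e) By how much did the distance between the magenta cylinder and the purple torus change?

+0.4

Before: roughly 2.8 units apart; after: 3.2. That's 0.4 units further apart.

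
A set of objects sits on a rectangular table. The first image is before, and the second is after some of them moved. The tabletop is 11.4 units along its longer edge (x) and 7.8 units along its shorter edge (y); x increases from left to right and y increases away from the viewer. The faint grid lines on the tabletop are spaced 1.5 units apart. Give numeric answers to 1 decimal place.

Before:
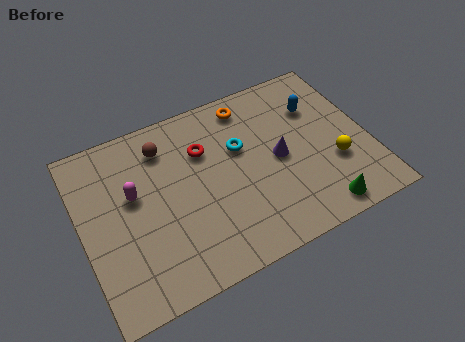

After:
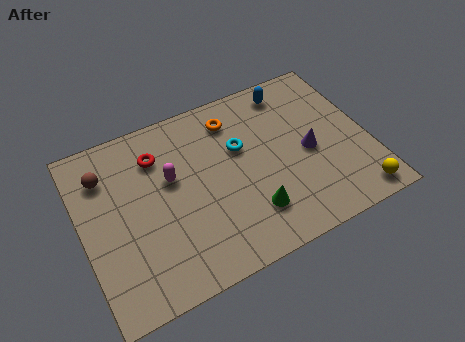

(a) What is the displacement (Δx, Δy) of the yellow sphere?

(0.6, -1.8)

The yellow sphere was at about (9.9, 2.7) and moved to about (10.5, 0.9).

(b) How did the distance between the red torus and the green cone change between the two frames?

-0.9

They were about 6.0 units apart before and 5.1 after — 0.9 units closer together.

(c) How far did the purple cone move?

1.2

The purple cone moved from about (7.8, 3.8) to (9.0, 3.6), a distance of √(1.2² + 0.2²) ≈ 1.2.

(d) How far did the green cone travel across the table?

2.8

The green cone was near (9.0, 0.9) before and (6.4, 1.9) after, so it travelled √(2.6² + 1.0²) ≈ 2.8 units.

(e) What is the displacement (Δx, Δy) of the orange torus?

(-0.7, -0.4)

The orange torus started near (7.0, 6.7) and ended near (6.3, 6.3).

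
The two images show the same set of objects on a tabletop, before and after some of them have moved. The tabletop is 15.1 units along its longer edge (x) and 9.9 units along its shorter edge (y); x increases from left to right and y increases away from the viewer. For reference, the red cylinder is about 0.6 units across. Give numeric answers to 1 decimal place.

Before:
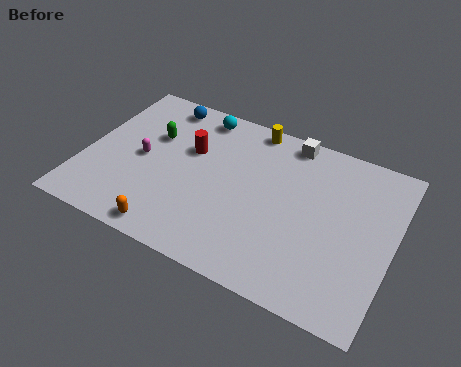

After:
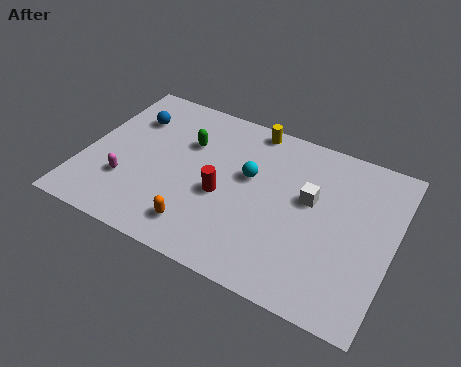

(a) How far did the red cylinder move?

2.8

From (5.0, 6.3) to (6.9, 4.2), the red cylinder covered √(1.9² + 2.1²) ≈ 2.8 units.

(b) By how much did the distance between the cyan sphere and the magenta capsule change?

+1.9

They were about 4.5 units apart before and 6.4 after — 1.9 units further apart.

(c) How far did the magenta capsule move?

1.9

The magenta capsule moved from about (2.8, 4.8) to (2.3, 3.0), a distance of √(0.5² + 1.8²) ≈ 1.9.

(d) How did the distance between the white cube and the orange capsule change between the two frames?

-2.9

The distance was about 9.2 in the first image and 6.3 in the second, so they moved 2.9 units closer together.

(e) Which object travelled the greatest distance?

the cyan sphere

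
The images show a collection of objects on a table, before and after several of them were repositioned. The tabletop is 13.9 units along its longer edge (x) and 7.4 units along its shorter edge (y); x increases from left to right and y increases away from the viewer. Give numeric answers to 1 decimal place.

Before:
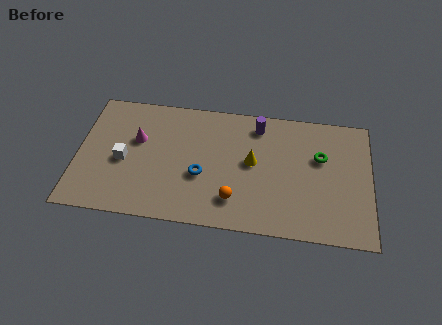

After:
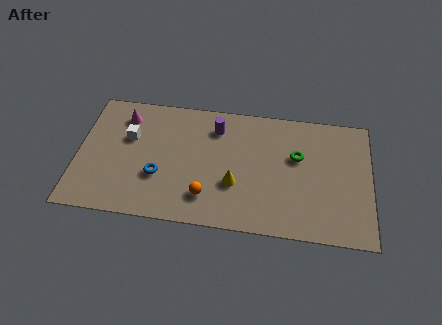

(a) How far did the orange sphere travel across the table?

1.3

The orange sphere moved from about (7.5, 1.7) to (6.2, 1.7), a distance of √(1.3² + 0.0²) ≈ 1.3.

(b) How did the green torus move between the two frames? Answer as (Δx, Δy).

(-1.1, -0.1)

The green torus was at about (11.5, 4.7) and moved to about (10.4, 4.6).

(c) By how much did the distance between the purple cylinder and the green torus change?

+0.7

Before: roughly 3.4 units apart; after: 4.1. That's 0.7 units further apart.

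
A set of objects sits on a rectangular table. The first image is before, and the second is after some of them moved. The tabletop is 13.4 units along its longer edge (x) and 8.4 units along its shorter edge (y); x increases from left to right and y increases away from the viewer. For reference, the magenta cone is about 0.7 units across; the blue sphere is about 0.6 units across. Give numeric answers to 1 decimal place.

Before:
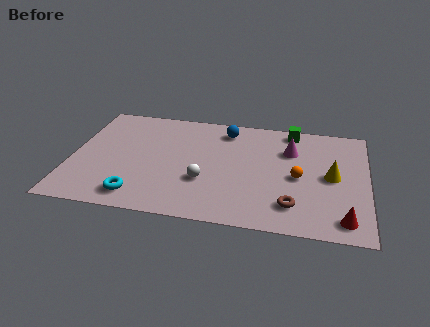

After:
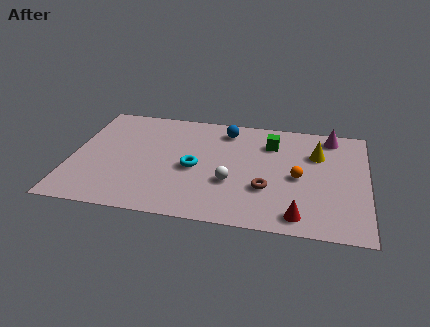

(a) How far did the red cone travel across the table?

2.0

The red cone moved from about (12.4, 1.2) to (10.4, 1.1), a distance of √(2.0² + 0.1²) ≈ 2.0.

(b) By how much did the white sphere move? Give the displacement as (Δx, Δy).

(1.2, 0.1)

The white sphere started near (6.1, 2.9) and ended near (7.3, 3.0).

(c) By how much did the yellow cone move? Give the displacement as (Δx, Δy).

(-0.7, 1.6)

From the two frames, the yellow cone sits at roughly (11.8, 4.2) before and (11.1, 5.8) after.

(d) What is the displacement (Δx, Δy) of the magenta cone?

(1.8, 1.4)

The magenta cone was at about (9.9, 5.9) and moved to about (11.7, 7.3).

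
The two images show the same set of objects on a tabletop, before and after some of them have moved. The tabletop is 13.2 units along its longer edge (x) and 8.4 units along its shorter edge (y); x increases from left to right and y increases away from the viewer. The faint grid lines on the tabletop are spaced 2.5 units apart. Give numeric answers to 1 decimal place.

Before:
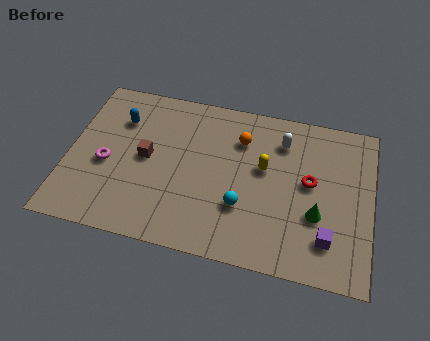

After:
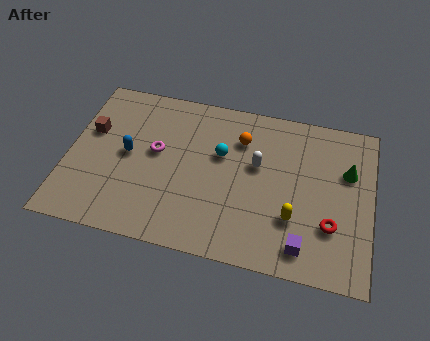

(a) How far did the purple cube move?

1.2

The purple cube moved from about (11.4, 1.9) to (10.4, 1.3), a distance of √(1.0² + 0.6²) ≈ 1.2.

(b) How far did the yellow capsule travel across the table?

2.7

The yellow capsule was near (8.5, 4.9) before and (9.9, 2.6) after, so it travelled √(1.4² + 2.3²) ≈ 2.7 units.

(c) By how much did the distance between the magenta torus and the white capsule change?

-3.6

They were about 8.0 units apart before and 4.4 after — 3.6 units closer together.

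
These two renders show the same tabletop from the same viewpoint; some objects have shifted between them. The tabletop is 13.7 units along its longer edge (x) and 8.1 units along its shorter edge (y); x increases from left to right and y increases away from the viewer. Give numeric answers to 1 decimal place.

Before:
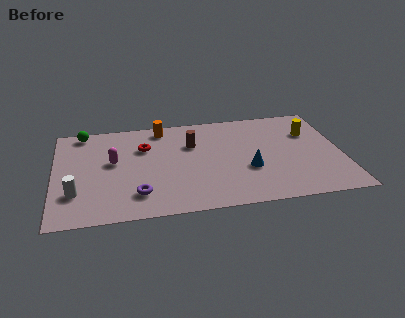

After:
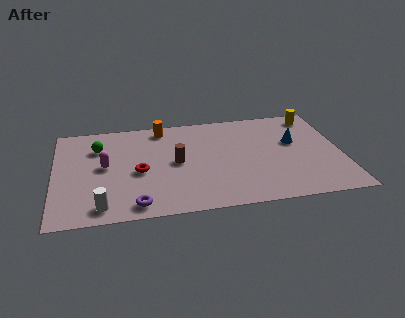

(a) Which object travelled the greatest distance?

the blue cone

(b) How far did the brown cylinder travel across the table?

1.6

The brown cylinder was near (6.6, 5.5) before and (5.8, 4.1) after, so it travelled √(0.8² + 1.4²) ≈ 1.6 units.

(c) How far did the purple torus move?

0.8

From (3.9, 1.8) to (3.8, 1.0), the purple torus covered √(0.1² + 0.8²) ≈ 0.8 units.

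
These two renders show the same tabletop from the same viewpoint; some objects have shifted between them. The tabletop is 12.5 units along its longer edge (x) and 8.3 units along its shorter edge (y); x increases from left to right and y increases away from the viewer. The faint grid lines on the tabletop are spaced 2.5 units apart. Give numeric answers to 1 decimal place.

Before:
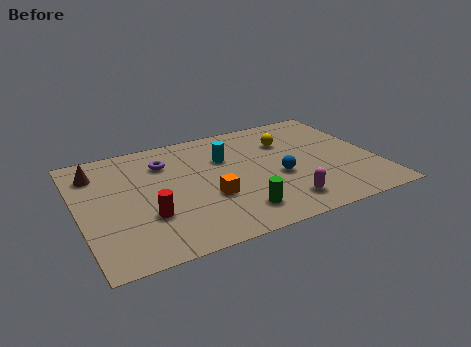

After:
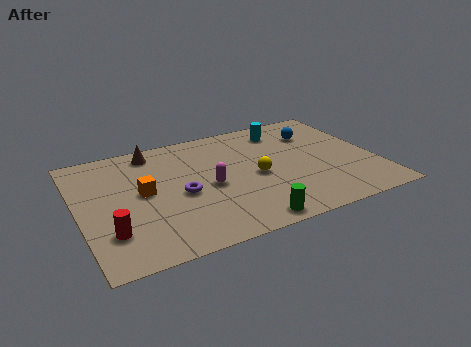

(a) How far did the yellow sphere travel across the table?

2.6

The yellow sphere was near (9.0, 5.9) before and (7.4, 3.8) after, so it travelled √(1.6² + 2.1²) ≈ 2.6 units.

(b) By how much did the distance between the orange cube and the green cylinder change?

+3.6

They were about 1.7 units apart before and 5.3 after — 3.6 units further apart.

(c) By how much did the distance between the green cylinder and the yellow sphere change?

-2.0

Before: roughly 5.1 units apart; after: 3.1. That's 2.0 units closer together.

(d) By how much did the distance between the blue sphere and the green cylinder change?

+3.8

The distance was about 2.7 in the first image and 6.5 in the second, so they moved 3.8 units further apart.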